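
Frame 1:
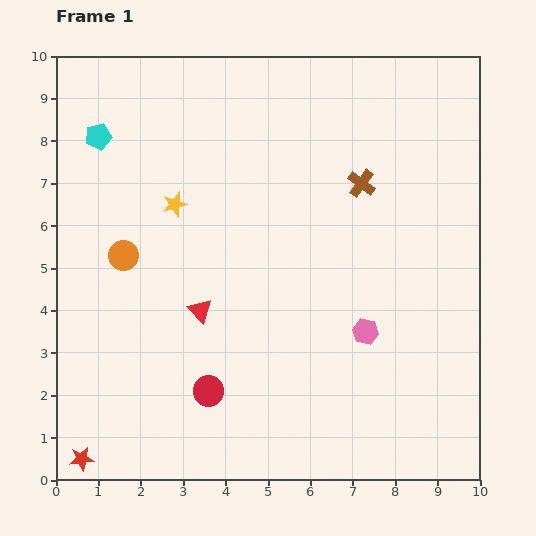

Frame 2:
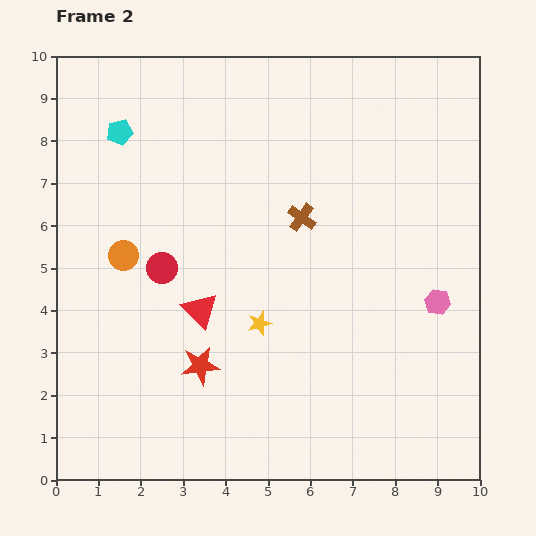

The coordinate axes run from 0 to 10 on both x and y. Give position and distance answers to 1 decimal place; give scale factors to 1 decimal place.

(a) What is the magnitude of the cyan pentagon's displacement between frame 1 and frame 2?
0.5

The cyan pentagon moved from (1.0, 8.1) to (1.5, 8.2), a distance of √(0.5² + 0.1²) ≈ 0.5.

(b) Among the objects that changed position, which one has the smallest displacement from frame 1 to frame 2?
the cyan pentagon

(moved 0.5)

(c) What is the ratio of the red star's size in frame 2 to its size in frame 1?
1.6×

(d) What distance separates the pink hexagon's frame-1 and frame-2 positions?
1.8

The pink hexagon moved from (7.3, 3.5) to (9.0, 4.2), a distance of √(1.7² + 0.7²) ≈ 1.8.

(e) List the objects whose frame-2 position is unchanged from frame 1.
the red triangle, the orange circle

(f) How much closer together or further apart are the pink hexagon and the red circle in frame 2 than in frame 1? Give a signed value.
+2.5

Distance in frame 1: 4.0. Distance in frame 2: 6.5.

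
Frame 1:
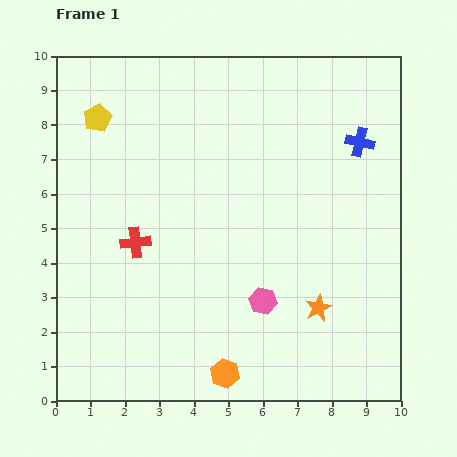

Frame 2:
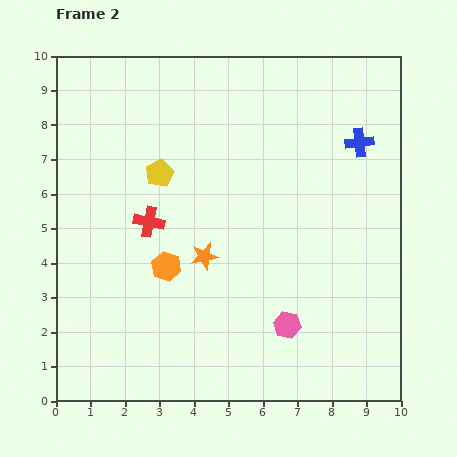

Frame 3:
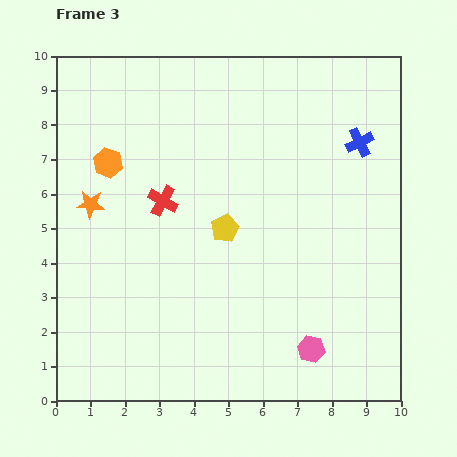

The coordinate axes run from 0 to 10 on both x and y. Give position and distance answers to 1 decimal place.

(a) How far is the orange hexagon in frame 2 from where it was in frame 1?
3.5

The orange hexagon moved from (4.9, 0.8) to (3.2, 3.9), a distance of √(1.7² + 3.1²) ≈ 3.5.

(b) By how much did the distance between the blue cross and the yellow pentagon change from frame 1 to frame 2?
-1.7

Distance in frame 1: 7.6. Distance in frame 2: 5.9.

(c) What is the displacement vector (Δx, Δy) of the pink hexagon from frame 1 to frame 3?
(1.4, -1.4)

The pink hexagon was at (6.0, 2.9) in frame 1 and (7.4, 1.5) in frame 3.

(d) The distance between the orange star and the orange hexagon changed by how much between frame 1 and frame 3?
-2.0

Distance in frame 1: 3.3. Distance in frame 3: 1.3.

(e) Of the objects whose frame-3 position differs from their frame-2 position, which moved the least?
the red cross

(moved 0.7)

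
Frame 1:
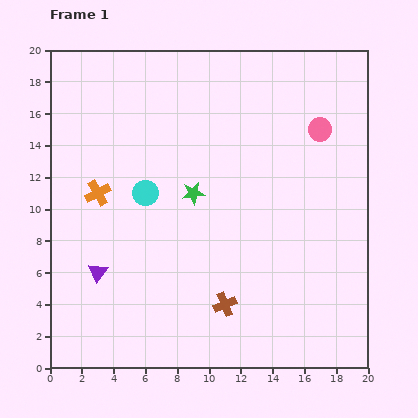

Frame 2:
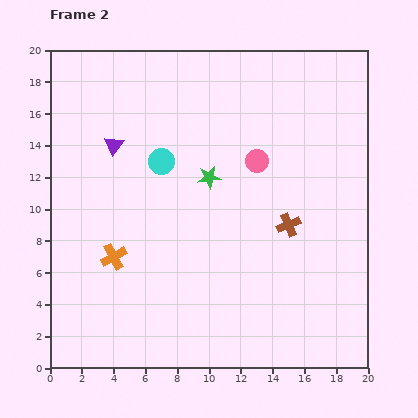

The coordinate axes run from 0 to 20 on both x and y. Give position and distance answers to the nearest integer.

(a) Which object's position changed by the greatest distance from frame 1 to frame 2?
the purple triangle

(moved 8; next 6)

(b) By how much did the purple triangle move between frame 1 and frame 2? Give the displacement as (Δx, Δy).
(1, 8)

The purple triangle was at (3, 6) in frame 1 and (4, 14) in frame 2.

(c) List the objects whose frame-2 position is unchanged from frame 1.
none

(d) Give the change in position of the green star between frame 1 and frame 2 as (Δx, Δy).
(1, 1)

The green star was at (9, 11) in frame 1 and (10, 12) in frame 2.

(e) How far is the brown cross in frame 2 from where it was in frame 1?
6

The brown cross moved from (11, 4) to (15, 9), a distance of √(4² + 5²) ≈ 6.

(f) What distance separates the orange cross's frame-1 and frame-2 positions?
4

The orange cross moved from (3, 11) to (4, 7), a distance of √(1² + 4²) ≈ 4.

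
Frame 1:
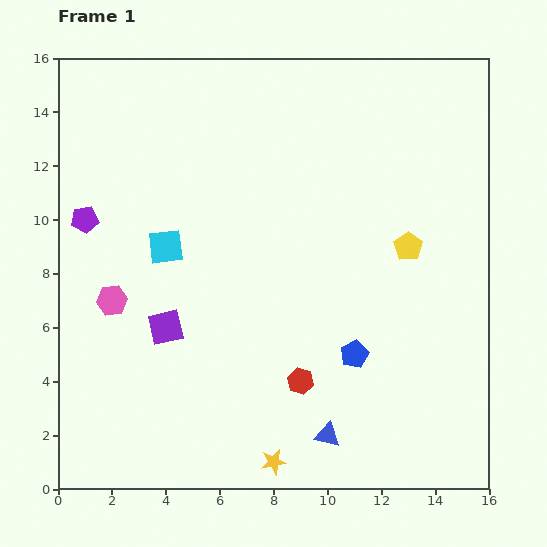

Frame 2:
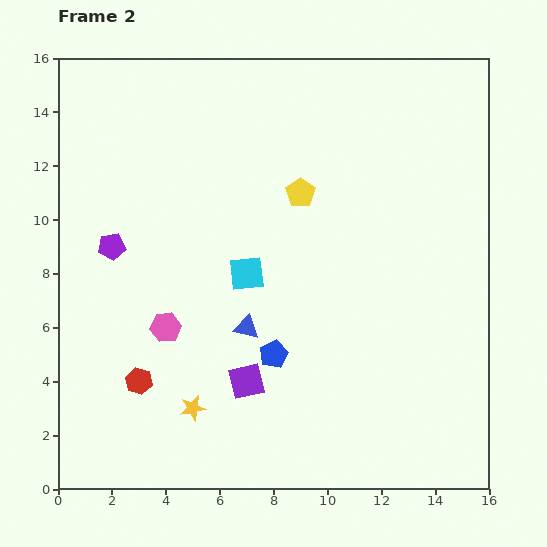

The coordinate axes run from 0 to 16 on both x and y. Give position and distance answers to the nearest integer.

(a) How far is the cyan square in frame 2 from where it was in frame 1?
3

The cyan square moved from (4, 9) to (7, 8), a distance of √(3² + 1²) ≈ 3.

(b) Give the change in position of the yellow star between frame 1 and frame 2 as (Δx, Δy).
(-3, 2)

The yellow star was at (8, 1) in frame 1 and (5, 3) in frame 2.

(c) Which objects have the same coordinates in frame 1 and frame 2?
none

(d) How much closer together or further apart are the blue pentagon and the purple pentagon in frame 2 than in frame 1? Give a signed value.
-4

Distance in frame 1: 11. Distance in frame 2: 7.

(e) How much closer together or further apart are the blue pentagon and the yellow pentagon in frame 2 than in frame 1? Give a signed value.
+2

Distance in frame 1: 4. Distance in frame 2: 6.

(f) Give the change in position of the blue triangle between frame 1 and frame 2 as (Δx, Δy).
(-3, 4)

The blue triangle was at (10, 2) in frame 1 and (7, 6) in frame 2.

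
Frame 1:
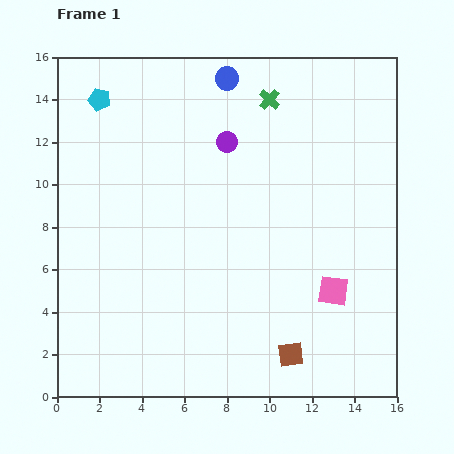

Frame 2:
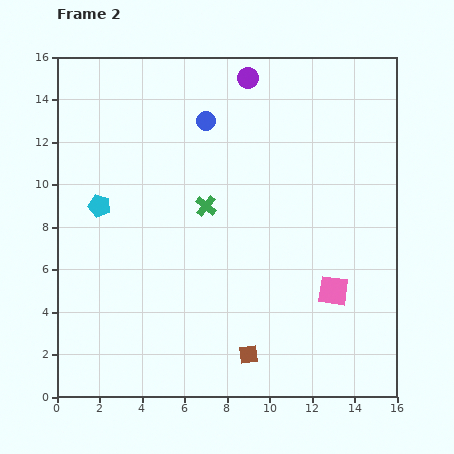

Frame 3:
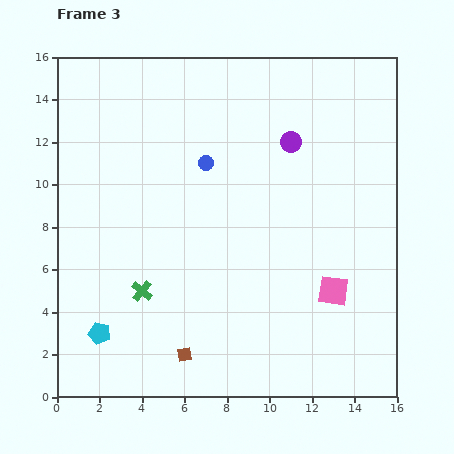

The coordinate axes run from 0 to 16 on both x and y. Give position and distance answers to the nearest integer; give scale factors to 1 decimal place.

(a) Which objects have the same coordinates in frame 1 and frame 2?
the pink square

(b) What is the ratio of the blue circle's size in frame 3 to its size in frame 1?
0.6×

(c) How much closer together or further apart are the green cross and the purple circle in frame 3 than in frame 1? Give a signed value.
+7

Distance in frame 1: 3. Distance in frame 3: 10.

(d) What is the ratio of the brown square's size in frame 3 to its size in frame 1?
0.6×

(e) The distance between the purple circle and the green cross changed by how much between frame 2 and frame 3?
+4

Distance in frame 2: 6. Distance in frame 3: 10.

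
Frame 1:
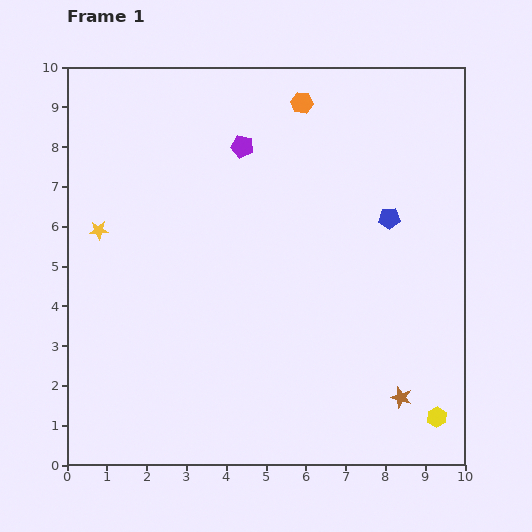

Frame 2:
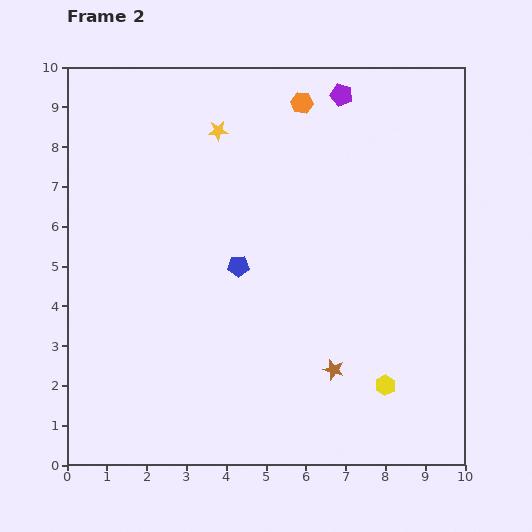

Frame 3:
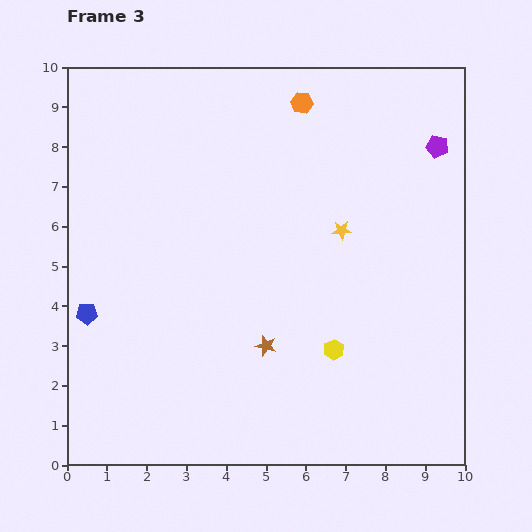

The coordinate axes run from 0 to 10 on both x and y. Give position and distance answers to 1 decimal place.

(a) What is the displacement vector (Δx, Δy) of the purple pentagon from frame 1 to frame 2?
(2.5, 1.3)

The purple pentagon was at (4.4, 8.0) in frame 1 and (6.9, 9.3) in frame 2.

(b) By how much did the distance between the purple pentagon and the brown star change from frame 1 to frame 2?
-0.6

Distance in frame 1: 7.5. Distance in frame 2: 6.9.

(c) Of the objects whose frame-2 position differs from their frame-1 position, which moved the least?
the yellow hexagon

(moved 1.5)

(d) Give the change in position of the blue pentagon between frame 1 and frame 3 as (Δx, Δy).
(-7.6, -2.4)

The blue pentagon was at (8.1, 6.2) in frame 1 and (0.5, 3.8) in frame 3.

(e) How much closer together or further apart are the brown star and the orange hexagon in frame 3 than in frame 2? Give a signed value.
-0.5

Distance in frame 2: 6.7. Distance in frame 3: 6.2.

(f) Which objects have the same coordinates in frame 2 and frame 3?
the orange hexagon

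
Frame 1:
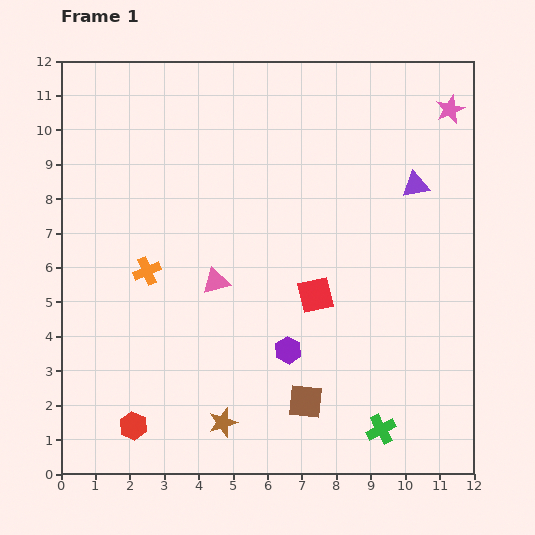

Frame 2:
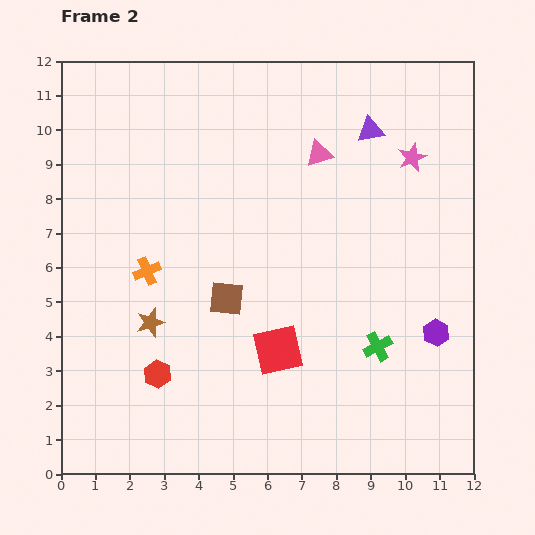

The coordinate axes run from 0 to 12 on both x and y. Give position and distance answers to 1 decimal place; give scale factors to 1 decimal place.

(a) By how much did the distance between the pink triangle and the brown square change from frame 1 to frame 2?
+0.6

Distance in frame 1: 4.4. Distance in frame 2: 5.0.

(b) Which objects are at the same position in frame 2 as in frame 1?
the orange cross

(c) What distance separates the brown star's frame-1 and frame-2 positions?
3.6

The brown star moved from (4.7, 1.5) to (2.6, 4.4), a distance of √(2.1² + 2.9²) ≈ 3.6.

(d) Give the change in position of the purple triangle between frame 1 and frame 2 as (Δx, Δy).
(-1.3, 1.6)

The purple triangle was at (10.3, 8.4) in frame 1 and (9.0, 10.0) in frame 2.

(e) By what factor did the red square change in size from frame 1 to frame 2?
1.4×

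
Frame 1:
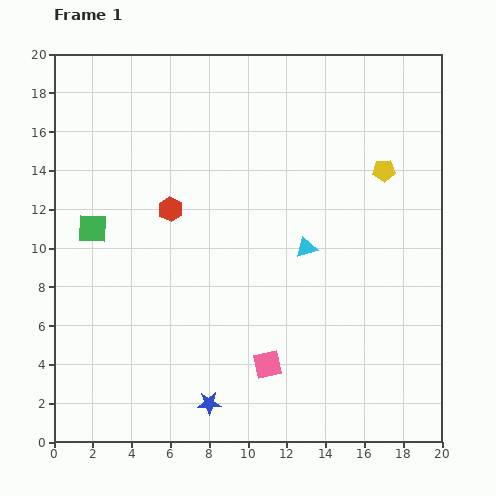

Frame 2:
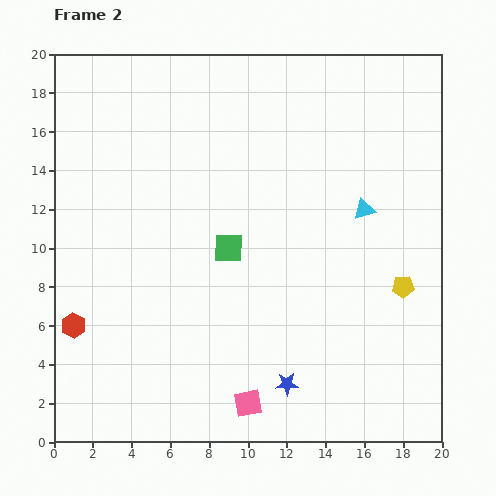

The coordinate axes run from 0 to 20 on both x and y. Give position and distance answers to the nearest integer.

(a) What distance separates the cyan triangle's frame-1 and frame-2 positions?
4

The cyan triangle moved from (13, 10) to (16, 12), a distance of √(3² + 2²) ≈ 4.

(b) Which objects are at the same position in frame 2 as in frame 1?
none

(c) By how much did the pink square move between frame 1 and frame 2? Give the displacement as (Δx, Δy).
(-1, -2)

The pink square was at (11, 4) in frame 1 and (10, 2) in frame 2.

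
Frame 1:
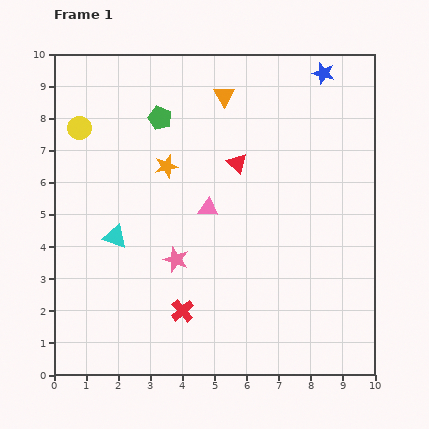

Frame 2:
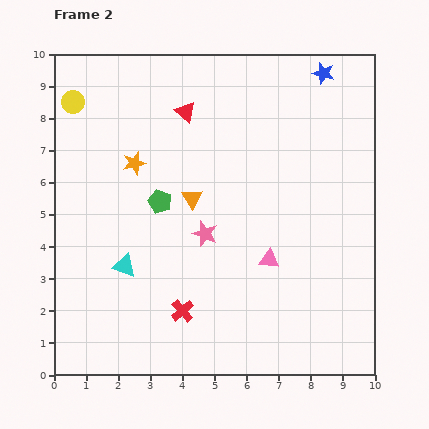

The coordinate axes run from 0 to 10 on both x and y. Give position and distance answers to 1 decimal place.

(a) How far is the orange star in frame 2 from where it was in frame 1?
1.0

The orange star moved from (3.5, 6.5) to (2.5, 6.6), a distance of √(1.0² + 0.1²) ≈ 1.0.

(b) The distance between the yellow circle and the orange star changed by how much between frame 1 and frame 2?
-0.3

Distance in frame 1: 3.0. Distance in frame 2: 2.7.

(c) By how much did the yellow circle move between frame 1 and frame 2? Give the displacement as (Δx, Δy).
(-0.2, 0.8)

The yellow circle was at (0.8, 7.7) in frame 1 and (0.6, 8.5) in frame 2.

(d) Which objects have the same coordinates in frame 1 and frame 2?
the red cross, the blue star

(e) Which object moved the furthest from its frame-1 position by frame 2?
the orange triangle

(moved 3.4; next 2.6)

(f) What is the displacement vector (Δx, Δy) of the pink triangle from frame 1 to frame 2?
(1.9, -1.6)

The pink triangle was at (4.8, 5.2) in frame 1 and (6.7, 3.6) in frame 2.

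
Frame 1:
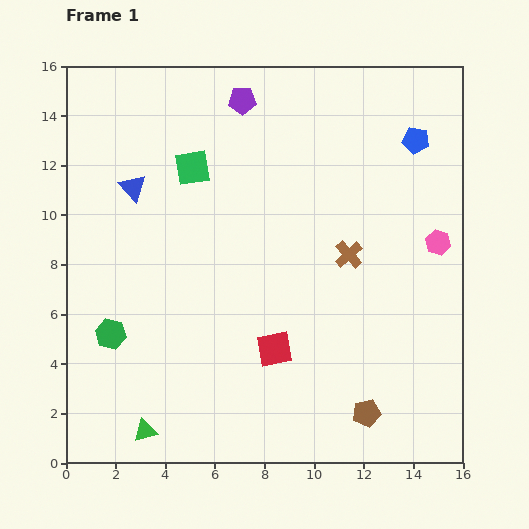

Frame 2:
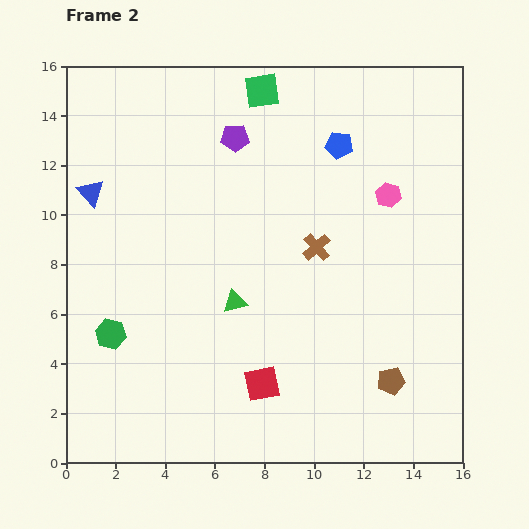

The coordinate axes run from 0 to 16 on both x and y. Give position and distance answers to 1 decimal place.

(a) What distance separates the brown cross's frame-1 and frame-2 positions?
1.3

The brown cross moved from (11.4, 8.4) to (10.1, 8.7), a distance of √(1.3² + 0.3²) ≈ 1.3.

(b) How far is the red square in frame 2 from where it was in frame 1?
1.5

The red square moved from (8.4, 4.6) to (7.9, 3.2), a distance of √(0.5² + 1.4²) ≈ 1.5.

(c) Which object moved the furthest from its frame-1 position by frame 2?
the green triangle

(moved 6.3; next 4.2)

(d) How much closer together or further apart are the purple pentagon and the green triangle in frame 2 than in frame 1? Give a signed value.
-7.3

Distance in frame 1: 13.9. Distance in frame 2: 6.6.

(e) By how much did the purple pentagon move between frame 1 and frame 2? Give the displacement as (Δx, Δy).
(-0.3, -1.5)

The purple pentagon was at (7.1, 14.6) in frame 1 and (6.8, 13.1) in frame 2.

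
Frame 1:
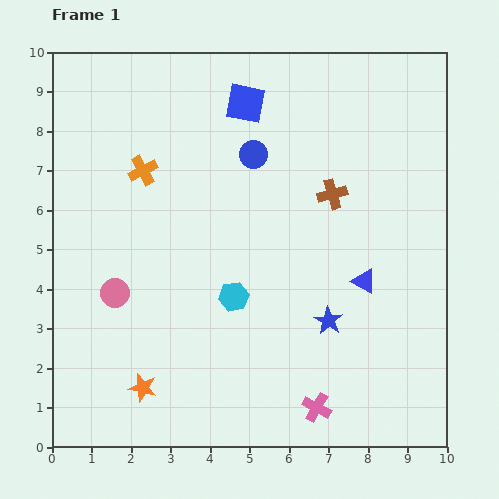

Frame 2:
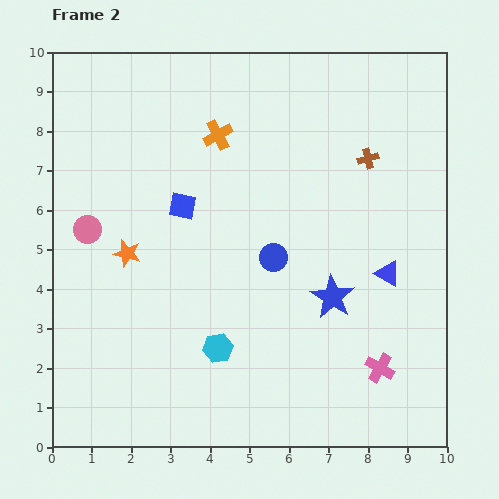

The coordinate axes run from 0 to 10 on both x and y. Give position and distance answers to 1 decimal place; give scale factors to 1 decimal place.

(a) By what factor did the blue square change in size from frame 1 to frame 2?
0.7×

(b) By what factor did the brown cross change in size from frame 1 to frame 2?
0.7×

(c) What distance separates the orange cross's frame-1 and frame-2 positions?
2.1

The orange cross moved from (2.3, 7.0) to (4.2, 7.9), a distance of √(1.9² + 0.9²) ≈ 2.1.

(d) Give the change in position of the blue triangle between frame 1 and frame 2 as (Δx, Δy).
(0.6, 0.2)

The blue triangle was at (7.9, 4.2) in frame 1 and (8.5, 4.4) in frame 2.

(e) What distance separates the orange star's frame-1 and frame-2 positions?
3.4

The orange star moved from (2.3, 1.5) to (1.9, 4.9), a distance of √(0.4² + 3.4²) ≈ 3.4.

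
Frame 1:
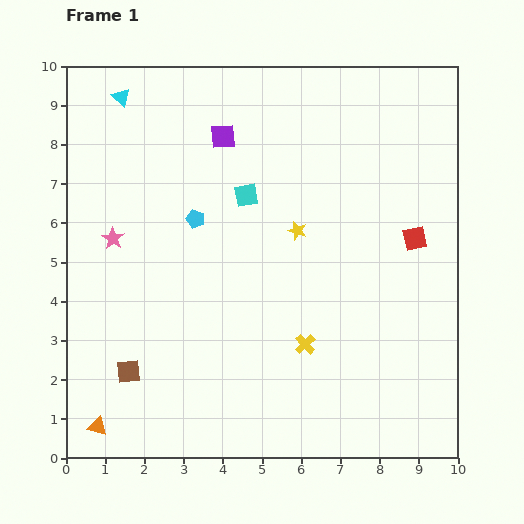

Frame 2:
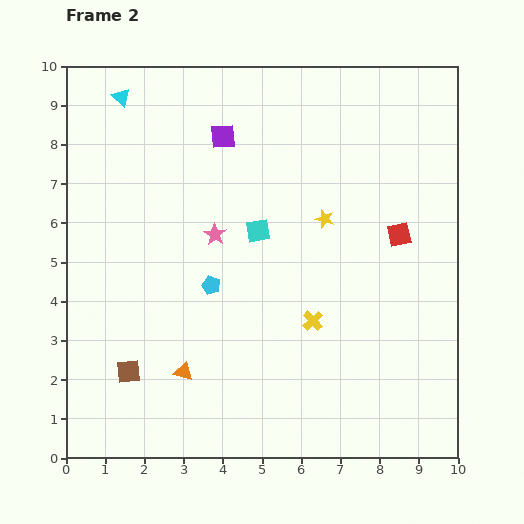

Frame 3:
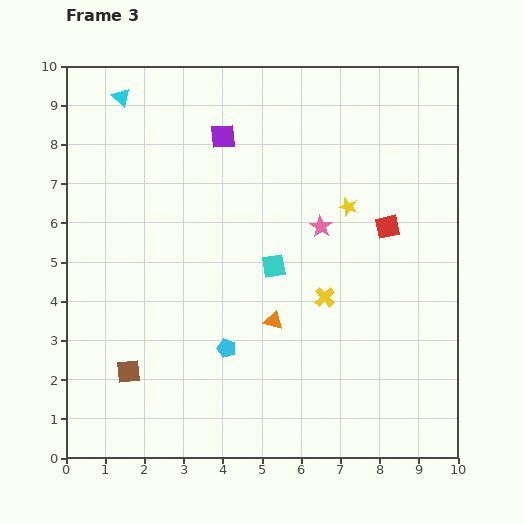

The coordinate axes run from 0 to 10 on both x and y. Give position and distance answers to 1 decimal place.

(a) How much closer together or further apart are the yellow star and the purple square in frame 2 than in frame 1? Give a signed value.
+0.2

Distance in frame 1: 3.1. Distance in frame 2: 3.3.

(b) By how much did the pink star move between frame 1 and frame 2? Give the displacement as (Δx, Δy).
(2.6, 0.1)

The pink star was at (1.2, 5.6) in frame 1 and (3.8, 5.7) in frame 2.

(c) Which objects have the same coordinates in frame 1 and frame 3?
the purple square, the brown square, the cyan triangle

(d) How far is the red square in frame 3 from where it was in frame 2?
0.4

The red square moved from (8.5, 5.7) to (8.2, 5.9), a distance of √(0.3² + 0.2²) ≈ 0.4.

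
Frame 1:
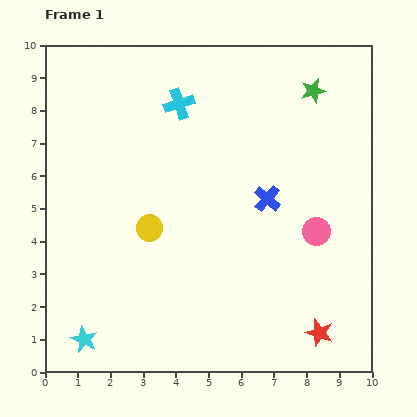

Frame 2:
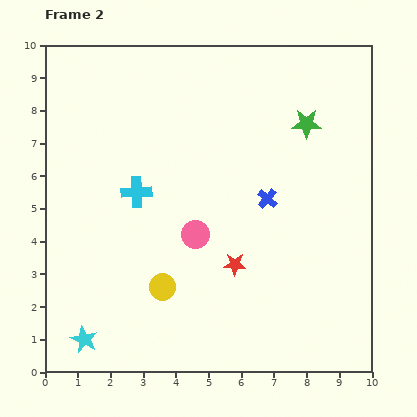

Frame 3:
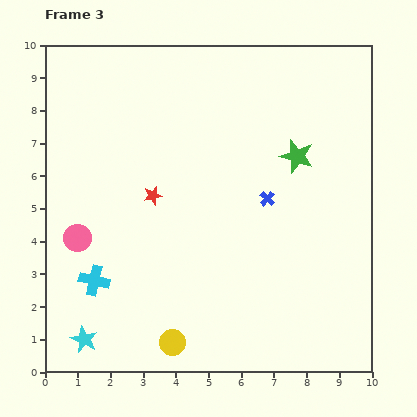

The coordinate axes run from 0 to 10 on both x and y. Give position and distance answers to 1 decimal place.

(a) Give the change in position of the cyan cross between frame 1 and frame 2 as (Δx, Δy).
(-1.3, -2.7)

The cyan cross was at (4.1, 8.2) in frame 1 and (2.8, 5.5) in frame 2.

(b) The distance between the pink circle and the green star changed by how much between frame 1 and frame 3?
+2.9

Distance in frame 1: 4.3. Distance in frame 3: 7.2.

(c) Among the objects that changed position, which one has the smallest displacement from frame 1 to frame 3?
the green star

(moved 2.1)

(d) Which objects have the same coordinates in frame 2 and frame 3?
the blue cross, the cyan star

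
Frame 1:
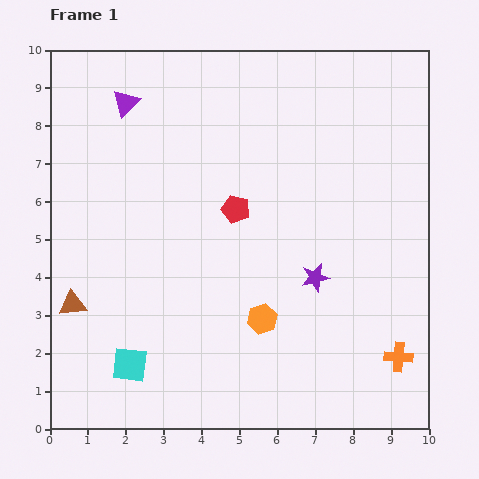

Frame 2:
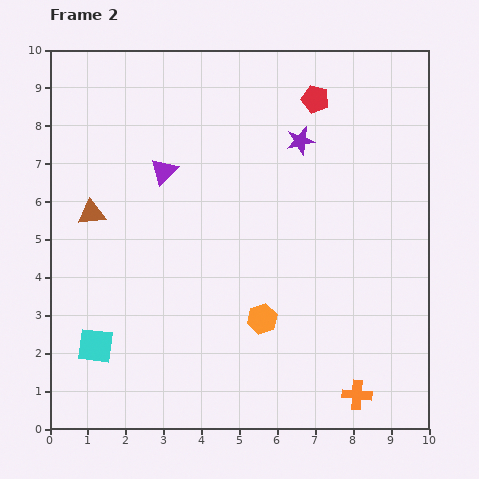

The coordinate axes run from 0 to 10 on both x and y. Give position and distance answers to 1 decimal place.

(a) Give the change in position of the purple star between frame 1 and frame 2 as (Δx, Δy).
(-0.4, 3.6)

The purple star was at (7.0, 4.0) in frame 1 and (6.6, 7.6) in frame 2.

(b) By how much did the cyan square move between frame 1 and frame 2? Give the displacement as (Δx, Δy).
(-0.9, 0.5)

The cyan square was at (2.1, 1.7) in frame 1 and (1.2, 2.2) in frame 2.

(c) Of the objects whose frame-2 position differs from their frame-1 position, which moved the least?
the cyan square

(moved 1.0)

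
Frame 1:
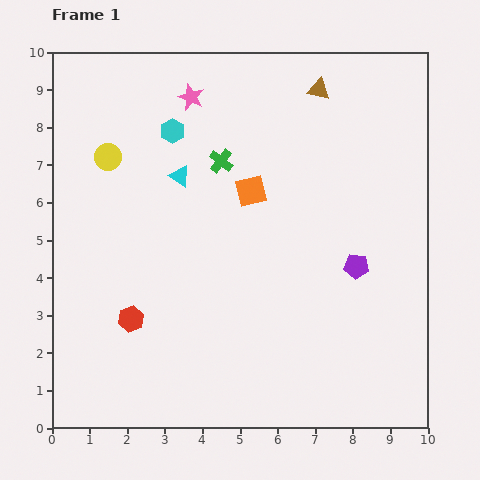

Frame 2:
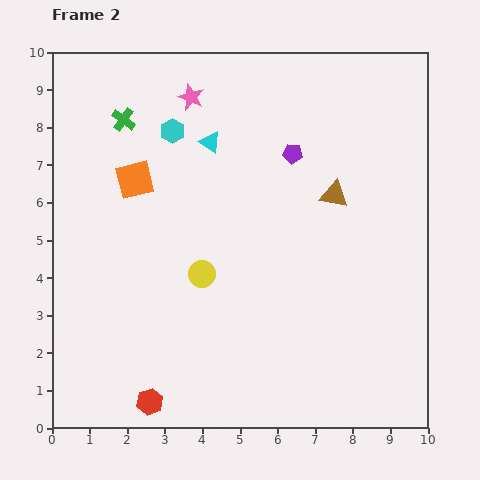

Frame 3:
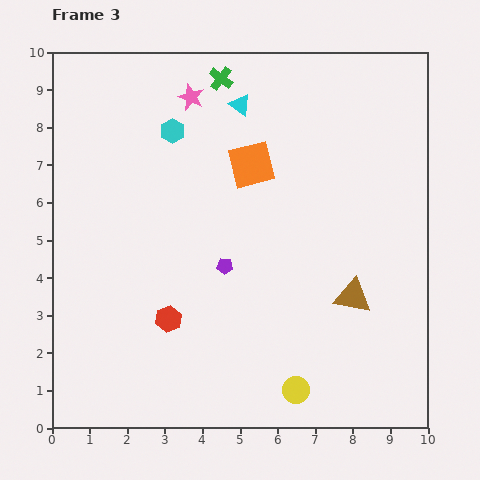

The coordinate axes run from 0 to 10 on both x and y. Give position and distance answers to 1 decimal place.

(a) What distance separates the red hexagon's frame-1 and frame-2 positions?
2.3

The red hexagon moved from (2.1, 2.9) to (2.6, 0.7), a distance of √(0.5² + 2.2²) ≈ 2.3.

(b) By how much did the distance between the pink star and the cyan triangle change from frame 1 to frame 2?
-0.8

Distance in frame 1: 2.1. Distance in frame 2: 1.3.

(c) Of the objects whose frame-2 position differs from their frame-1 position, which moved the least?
the cyan triangle

(moved 1.2)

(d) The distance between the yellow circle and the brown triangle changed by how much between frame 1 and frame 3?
-3.0

Distance in frame 1: 5.9. Distance in frame 3: 2.9.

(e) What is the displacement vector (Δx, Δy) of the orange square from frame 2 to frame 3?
(3.1, 0.4)

The orange square was at (2.2, 6.6) in frame 2 and (5.3, 7.0) in frame 3.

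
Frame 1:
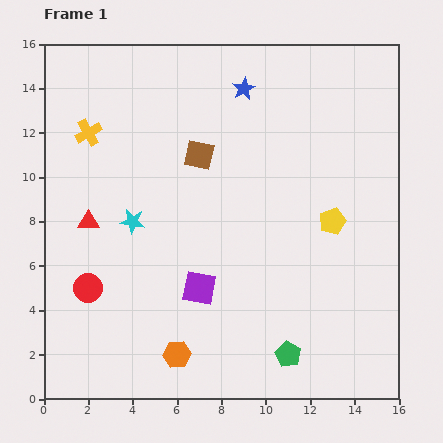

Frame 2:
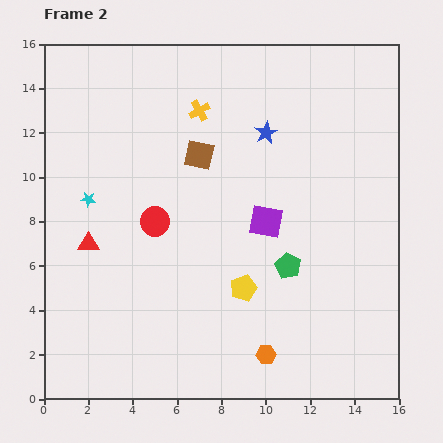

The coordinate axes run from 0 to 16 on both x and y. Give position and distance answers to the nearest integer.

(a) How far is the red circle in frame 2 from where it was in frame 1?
4

The red circle moved from (2, 5) to (5, 8), a distance of √(3² + 3²) ≈ 4.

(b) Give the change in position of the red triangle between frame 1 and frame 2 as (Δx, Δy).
(0, -1)

The red triangle was at (2, 8) in frame 1 and (2, 7) in frame 2.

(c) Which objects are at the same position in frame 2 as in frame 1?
the brown square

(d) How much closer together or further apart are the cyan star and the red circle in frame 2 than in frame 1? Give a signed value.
-1

Distance in frame 1: 4. Distance in frame 2: 3.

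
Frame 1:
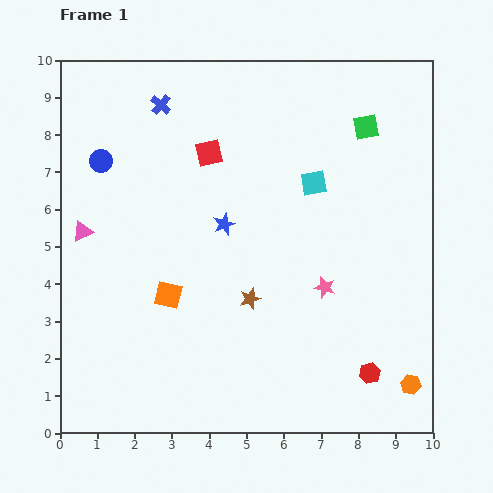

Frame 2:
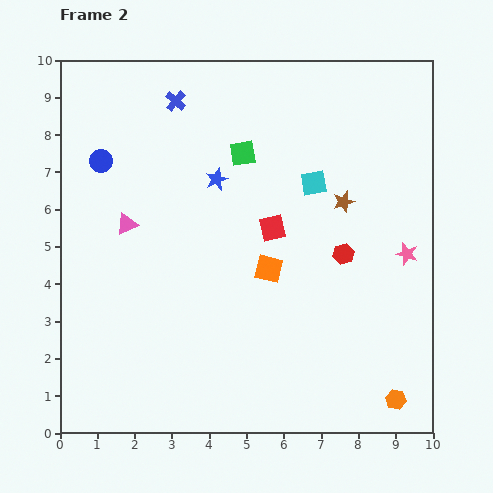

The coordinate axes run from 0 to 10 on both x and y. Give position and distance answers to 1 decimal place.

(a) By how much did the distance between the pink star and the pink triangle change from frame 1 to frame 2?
+0.8

Distance in frame 1: 6.7. Distance in frame 2: 7.5.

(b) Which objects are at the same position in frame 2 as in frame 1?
the cyan square, the blue circle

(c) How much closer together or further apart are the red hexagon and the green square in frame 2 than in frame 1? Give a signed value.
-2.8

Distance in frame 1: 6.6. Distance in frame 2: 3.8.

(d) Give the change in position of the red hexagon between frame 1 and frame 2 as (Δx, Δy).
(-0.7, 3.2)

The red hexagon was at (8.3, 1.6) in frame 1 and (7.6, 4.8) in frame 2.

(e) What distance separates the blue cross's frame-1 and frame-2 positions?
0.4

The blue cross moved from (2.7, 8.8) to (3.1, 8.9), a distance of √(0.4² + 0.1²) ≈ 0.4.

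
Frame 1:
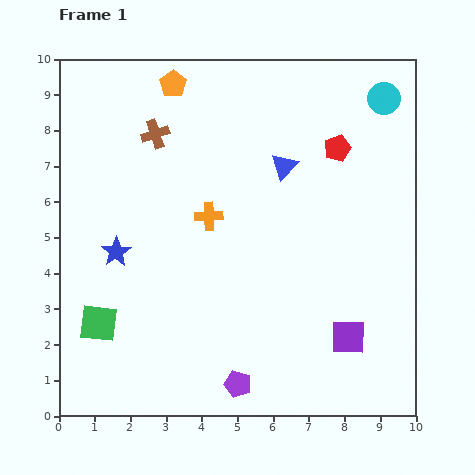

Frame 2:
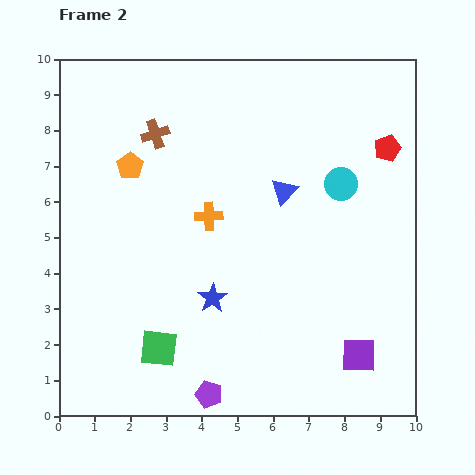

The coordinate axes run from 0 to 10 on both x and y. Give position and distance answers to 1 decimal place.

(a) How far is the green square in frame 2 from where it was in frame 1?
1.8

The green square moved from (1.1, 2.6) to (2.8, 1.9), a distance of √(1.7² + 0.7²) ≈ 1.8.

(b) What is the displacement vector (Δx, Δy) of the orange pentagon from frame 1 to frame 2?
(-1.2, -2.3)

The orange pentagon was at (3.2, 9.3) in frame 1 and (2.0, 7.0) in frame 2.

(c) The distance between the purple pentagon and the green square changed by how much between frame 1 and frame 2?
-2.4

Distance in frame 1: 4.3. Distance in frame 2: 1.9.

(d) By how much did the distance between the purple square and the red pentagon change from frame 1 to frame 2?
+0.6

Distance in frame 1: 5.3. Distance in frame 2: 5.9.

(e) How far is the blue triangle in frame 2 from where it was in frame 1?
0.7

The blue triangle moved from (6.3, 7.0) to (6.3, 6.3), a distance of √(0.0² + 0.7²) ≈ 0.7.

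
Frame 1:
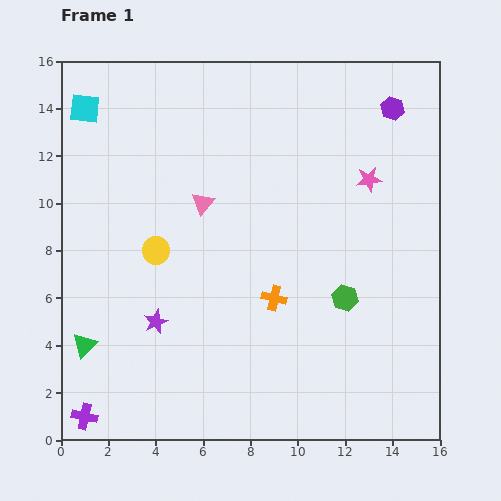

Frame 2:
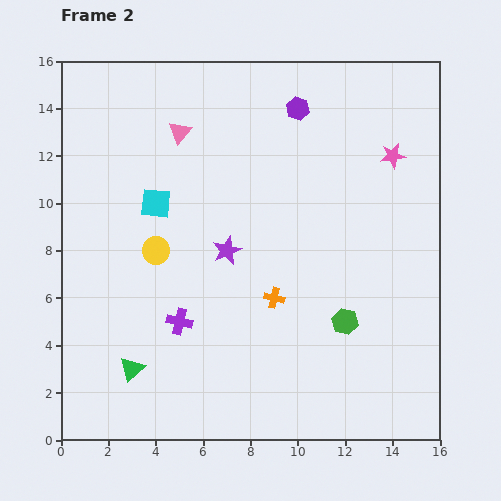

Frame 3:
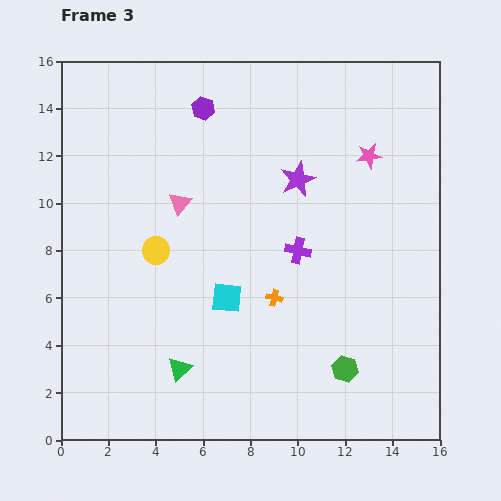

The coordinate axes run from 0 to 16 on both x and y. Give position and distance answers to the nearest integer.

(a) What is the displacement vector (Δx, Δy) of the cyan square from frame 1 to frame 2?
(3, -4)

The cyan square was at (1, 14) in frame 1 and (4, 10) in frame 2.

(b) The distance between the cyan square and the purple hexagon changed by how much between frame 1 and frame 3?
-5

Distance in frame 1: 13. Distance in frame 3: 8.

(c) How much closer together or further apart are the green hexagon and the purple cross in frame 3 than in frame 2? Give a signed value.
-2

Distance in frame 2: 7. Distance in frame 3: 5.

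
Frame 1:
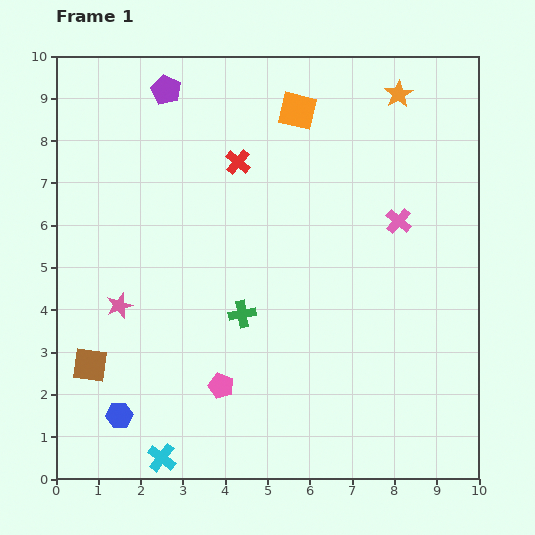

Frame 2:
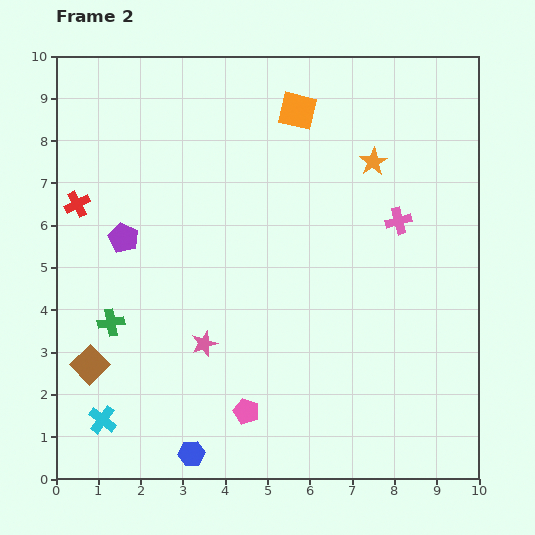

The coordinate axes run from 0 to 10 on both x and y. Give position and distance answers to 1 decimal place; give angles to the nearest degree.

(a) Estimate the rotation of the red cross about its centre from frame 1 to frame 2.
22° clockwise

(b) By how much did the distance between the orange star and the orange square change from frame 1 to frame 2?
-0.2

Distance in frame 1: 2.4. Distance in frame 2: 2.2.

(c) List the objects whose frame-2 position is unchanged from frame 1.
the pink cross, the brown square, the orange square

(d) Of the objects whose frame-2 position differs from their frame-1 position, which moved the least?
the pink pentagon

(moved 0.8)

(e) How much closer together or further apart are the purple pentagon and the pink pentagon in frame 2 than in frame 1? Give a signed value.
-2.1

Distance in frame 1: 7.1. Distance in frame 2: 5.0.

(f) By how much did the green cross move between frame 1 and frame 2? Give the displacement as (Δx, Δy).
(-3.1, -0.2)

The green cross was at (4.4, 3.9) in frame 1 and (1.3, 3.7) in frame 2.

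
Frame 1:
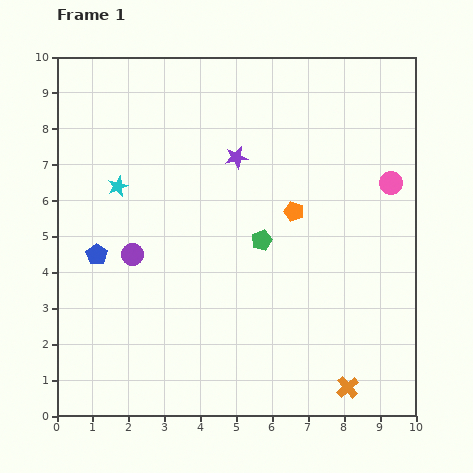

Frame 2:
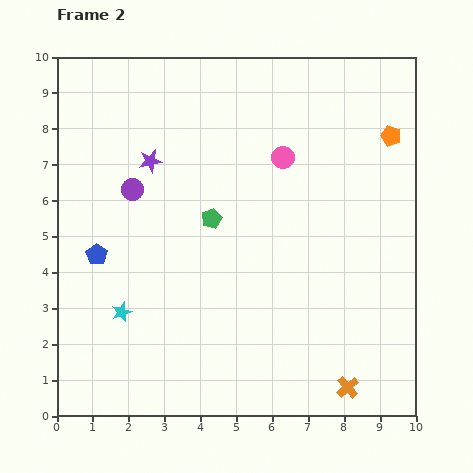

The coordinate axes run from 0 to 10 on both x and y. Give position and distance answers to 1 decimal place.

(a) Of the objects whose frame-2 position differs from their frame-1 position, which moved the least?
the green pentagon

(moved 1.5)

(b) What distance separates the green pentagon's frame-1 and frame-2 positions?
1.5

The green pentagon moved from (5.7, 4.9) to (4.3, 5.5), a distance of √(1.4² + 0.6²) ≈ 1.5.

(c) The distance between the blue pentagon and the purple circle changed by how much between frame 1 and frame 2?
+1.1

Distance in frame 1: 1.0. Distance in frame 2: 2.1.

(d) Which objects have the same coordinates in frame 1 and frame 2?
the orange cross, the blue pentagon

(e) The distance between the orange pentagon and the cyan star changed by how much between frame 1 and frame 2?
+4.1

Distance in frame 1: 4.9. Distance in frame 2: 9.0.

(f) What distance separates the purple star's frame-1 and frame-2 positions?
2.4

The purple star moved from (5.0, 7.2) to (2.6, 7.1), a distance of √(2.4² + 0.1²) ≈ 2.4.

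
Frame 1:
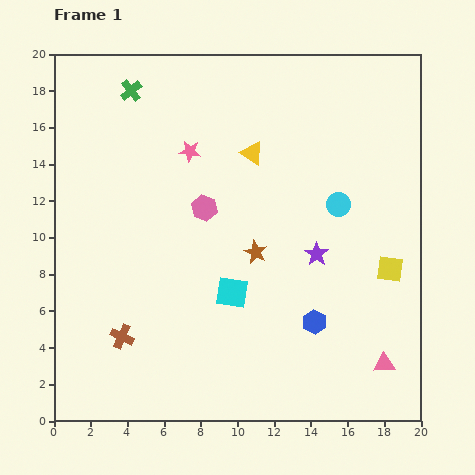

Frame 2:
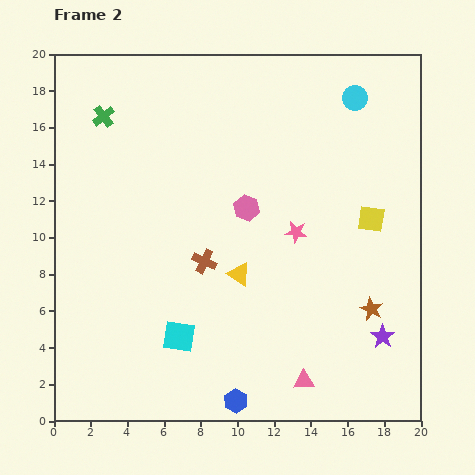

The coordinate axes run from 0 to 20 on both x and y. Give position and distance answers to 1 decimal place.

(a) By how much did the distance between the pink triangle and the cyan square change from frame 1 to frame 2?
-2.0

Distance in frame 1: 9.2. Distance in frame 2: 7.2.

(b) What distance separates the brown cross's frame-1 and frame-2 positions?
6.1

The brown cross moved from (3.7, 4.6) to (8.2, 8.7), a distance of √(4.5² + 4.1²) ≈ 6.1.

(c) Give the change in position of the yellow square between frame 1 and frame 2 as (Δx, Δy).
(-1.0, 2.7)

The yellow square was at (18.3, 8.3) in frame 1 and (17.3, 11.0) in frame 2.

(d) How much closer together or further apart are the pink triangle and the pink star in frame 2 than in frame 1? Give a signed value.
-7.6

Distance in frame 1: 15.7. Distance in frame 2: 8.1.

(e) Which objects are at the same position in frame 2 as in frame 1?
none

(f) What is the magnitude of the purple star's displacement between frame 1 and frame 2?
5.8

The purple star moved from (14.3, 9.1) to (17.9, 4.6), a distance of √(3.6² + 4.5²) ≈ 5.8.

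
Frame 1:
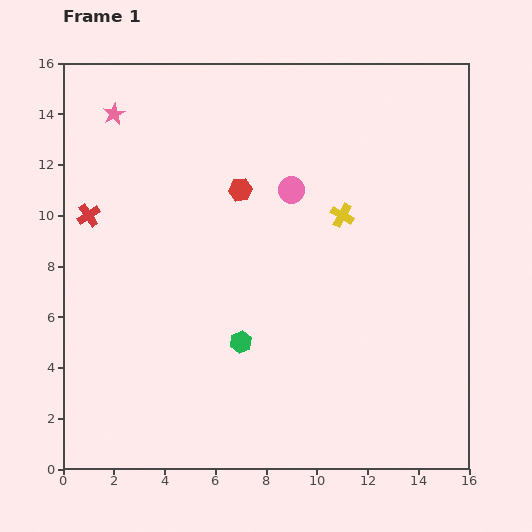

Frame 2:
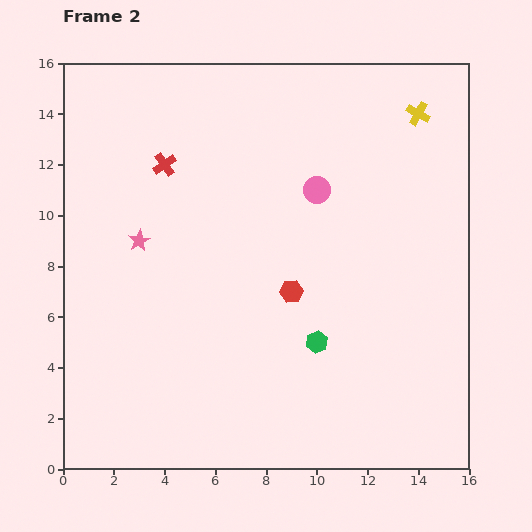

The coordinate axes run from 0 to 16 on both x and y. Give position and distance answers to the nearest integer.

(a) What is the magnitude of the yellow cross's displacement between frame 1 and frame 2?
5

The yellow cross moved from (11, 10) to (14, 14), a distance of √(3² + 4²) ≈ 5.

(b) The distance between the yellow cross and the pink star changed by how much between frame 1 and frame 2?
+2

Distance in frame 1: 10. Distance in frame 2: 12.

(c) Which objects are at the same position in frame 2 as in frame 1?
none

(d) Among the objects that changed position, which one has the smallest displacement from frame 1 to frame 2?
the pink circle

(moved 1)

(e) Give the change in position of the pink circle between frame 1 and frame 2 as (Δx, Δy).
(1, 0)

The pink circle was at (9, 11) in frame 1 and (10, 11) in frame 2.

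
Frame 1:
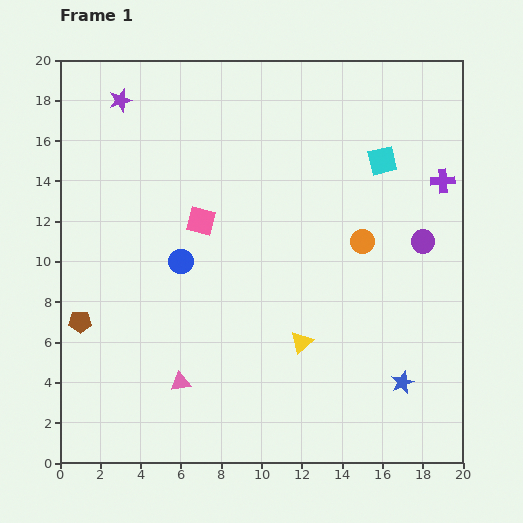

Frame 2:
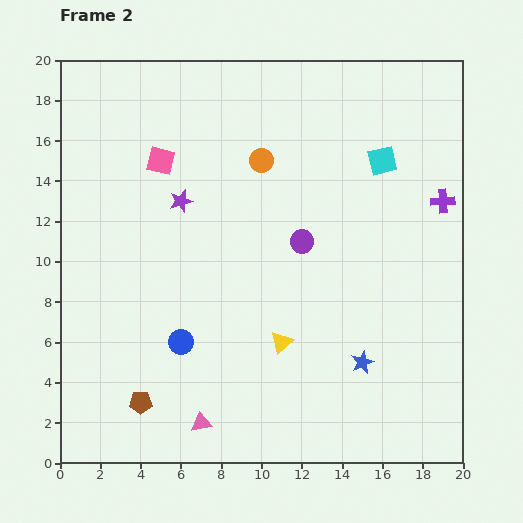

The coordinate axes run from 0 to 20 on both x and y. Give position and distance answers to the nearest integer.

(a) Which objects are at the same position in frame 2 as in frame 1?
the cyan square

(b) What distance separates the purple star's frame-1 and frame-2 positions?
6

The purple star moved from (3, 18) to (6, 13), a distance of √(3² + 5²) ≈ 6.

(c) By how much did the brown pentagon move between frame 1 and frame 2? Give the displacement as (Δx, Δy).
(3, -4)

The brown pentagon was at (1, 7) in frame 1 and (4, 3) in frame 2.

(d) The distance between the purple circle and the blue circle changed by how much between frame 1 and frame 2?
-4

Distance in frame 1: 12. Distance in frame 2: 8.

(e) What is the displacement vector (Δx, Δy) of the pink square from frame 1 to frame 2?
(-2, 3)

The pink square was at (7, 12) in frame 1 and (5, 15) in frame 2.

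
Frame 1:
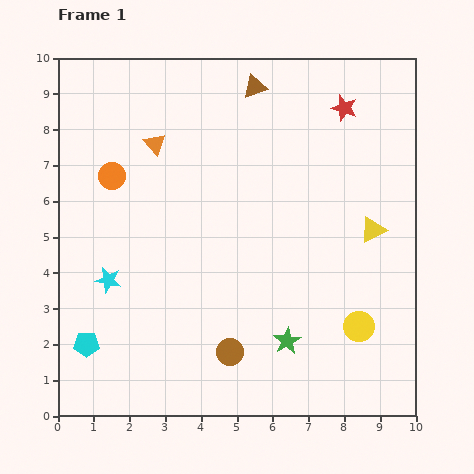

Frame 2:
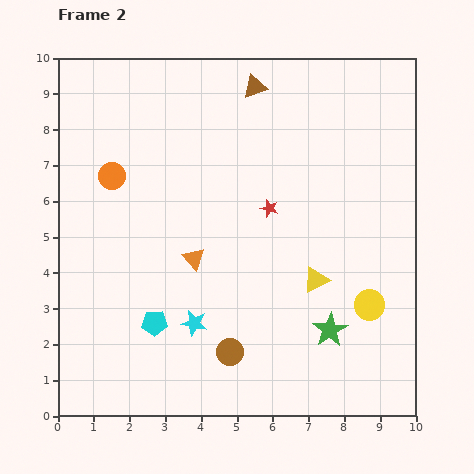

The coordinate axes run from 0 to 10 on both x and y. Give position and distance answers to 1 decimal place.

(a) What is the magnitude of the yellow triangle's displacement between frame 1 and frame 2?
2.1

The yellow triangle moved from (8.8, 5.2) to (7.2, 3.8), a distance of √(1.6² + 1.4²) ≈ 2.1.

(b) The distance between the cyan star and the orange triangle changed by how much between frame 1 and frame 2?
-2.2

Distance in frame 1: 4.0. Distance in frame 2: 1.8.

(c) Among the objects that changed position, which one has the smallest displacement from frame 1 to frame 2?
the yellow circle

(moved 0.7)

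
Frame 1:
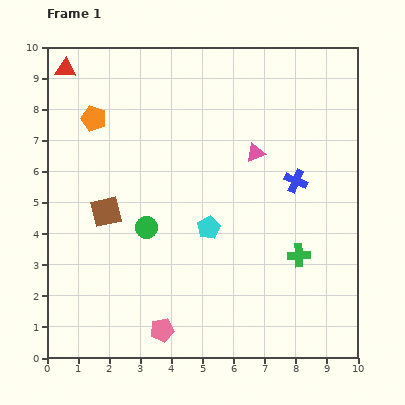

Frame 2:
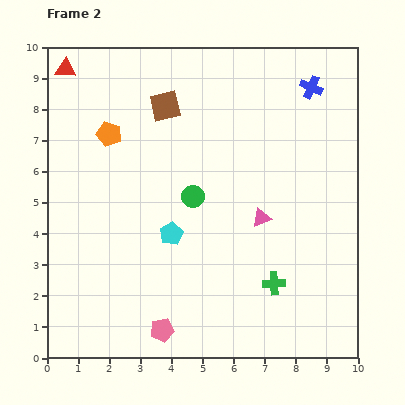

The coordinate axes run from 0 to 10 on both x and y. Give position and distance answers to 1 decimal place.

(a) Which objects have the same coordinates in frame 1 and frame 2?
the red triangle, the pink pentagon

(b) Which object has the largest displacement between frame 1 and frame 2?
the brown square

(moved 3.9; next 3.0)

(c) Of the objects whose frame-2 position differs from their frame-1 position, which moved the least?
the orange pentagon

(moved 0.7)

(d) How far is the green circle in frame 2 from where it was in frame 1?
1.8

The green circle moved from (3.2, 4.2) to (4.7, 5.2), a distance of √(1.5² + 1.0²) ≈ 1.8.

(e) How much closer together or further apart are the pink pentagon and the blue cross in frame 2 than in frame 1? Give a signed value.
+2.8

Distance in frame 1: 6.4. Distance in frame 2: 9.2.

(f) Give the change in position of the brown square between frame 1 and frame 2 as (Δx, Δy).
(1.9, 3.4)

The brown square was at (1.9, 4.7) in frame 1 and (3.8, 8.1) in frame 2.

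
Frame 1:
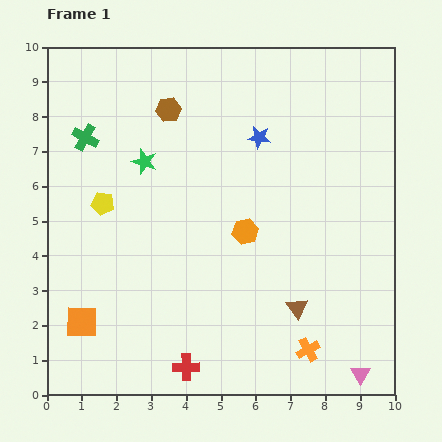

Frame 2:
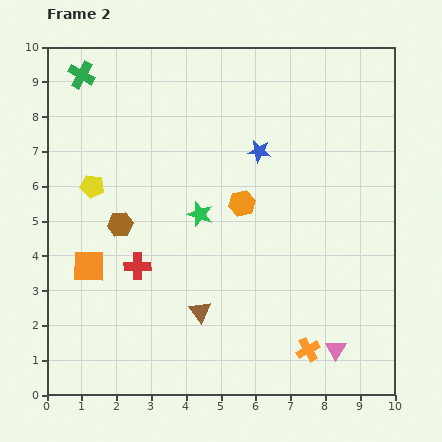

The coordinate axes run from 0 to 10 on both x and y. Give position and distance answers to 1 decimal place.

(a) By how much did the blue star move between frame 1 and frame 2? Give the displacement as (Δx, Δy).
(0.0, -0.4)

The blue star was at (6.1, 7.4) in frame 1 and (6.1, 7.0) in frame 2.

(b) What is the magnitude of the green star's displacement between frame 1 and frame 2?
2.2

The green star moved from (2.8, 6.7) to (4.4, 5.2), a distance of √(1.6² + 1.5²) ≈ 2.2.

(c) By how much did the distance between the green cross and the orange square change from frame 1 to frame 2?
+0.2

Distance in frame 1: 5.3. Distance in frame 2: 5.5.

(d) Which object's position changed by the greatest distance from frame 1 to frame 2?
the brown hexagon

(moved 3.6; next 3.2)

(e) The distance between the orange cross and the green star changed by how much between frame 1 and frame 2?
-2.2

Distance in frame 1: 7.2. Distance in frame 2: 5.0.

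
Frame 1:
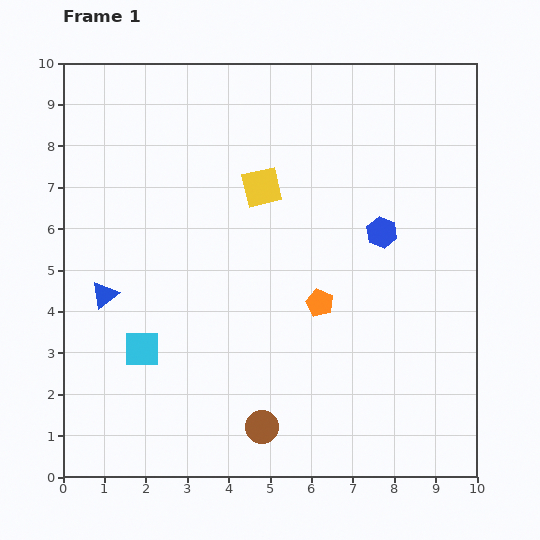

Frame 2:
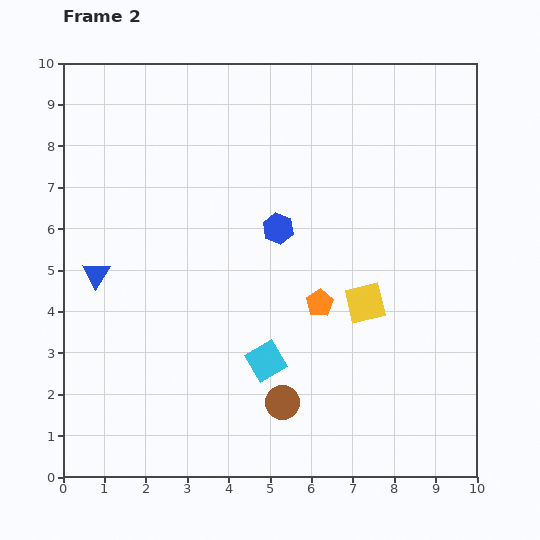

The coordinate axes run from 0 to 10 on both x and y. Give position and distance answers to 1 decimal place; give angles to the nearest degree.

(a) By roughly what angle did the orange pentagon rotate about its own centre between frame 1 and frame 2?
16° clockwise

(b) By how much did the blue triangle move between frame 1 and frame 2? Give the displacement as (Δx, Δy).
(-0.2, 0.5)

The blue triangle was at (1.0, 4.4) in frame 1 and (0.8, 4.9) in frame 2.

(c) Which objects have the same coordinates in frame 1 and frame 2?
the orange pentagon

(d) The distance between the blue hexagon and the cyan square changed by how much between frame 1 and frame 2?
-3.2

Distance in frame 1: 6.4. Distance in frame 2: 3.2.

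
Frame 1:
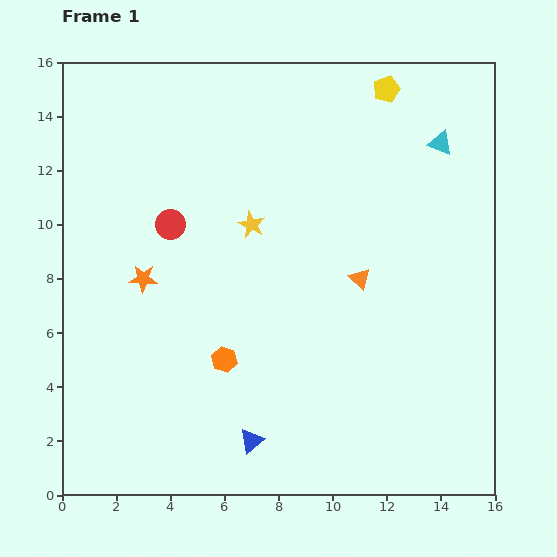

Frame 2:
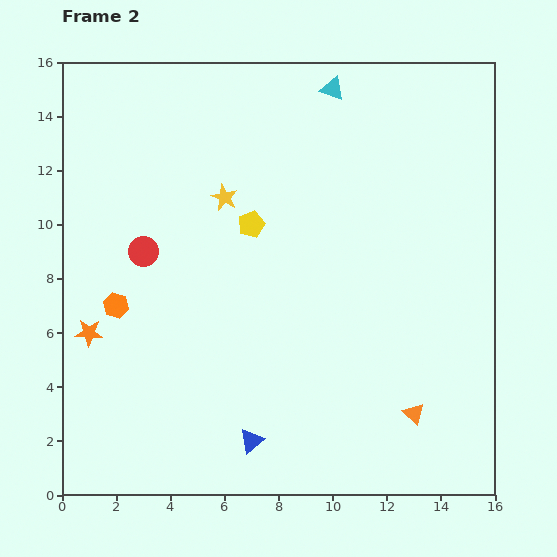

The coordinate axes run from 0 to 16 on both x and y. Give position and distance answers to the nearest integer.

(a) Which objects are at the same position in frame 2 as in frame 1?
the blue triangle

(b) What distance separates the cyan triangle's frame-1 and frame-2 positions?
4

The cyan triangle moved from (14, 13) to (10, 15), a distance of √(4² + 2²) ≈ 4.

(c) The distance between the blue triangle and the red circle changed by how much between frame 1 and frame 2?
-1

Distance in frame 1: 9. Distance in frame 2: 8.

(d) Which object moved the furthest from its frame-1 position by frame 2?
the yellow pentagon

(moved 7; next 5)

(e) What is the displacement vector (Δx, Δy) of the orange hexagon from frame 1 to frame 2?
(-4, 2)

The orange hexagon was at (6, 5) in frame 1 and (2, 7) in frame 2.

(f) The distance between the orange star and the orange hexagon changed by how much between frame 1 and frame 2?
-3

Distance in frame 1: 4. Distance in frame 2: 1.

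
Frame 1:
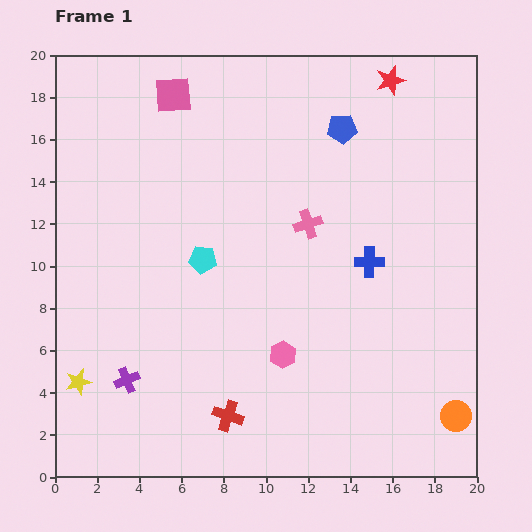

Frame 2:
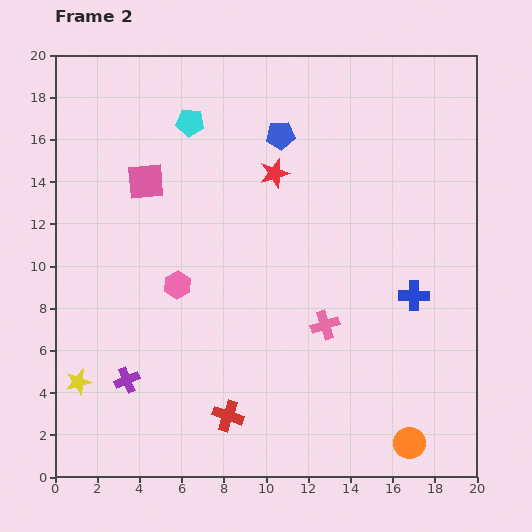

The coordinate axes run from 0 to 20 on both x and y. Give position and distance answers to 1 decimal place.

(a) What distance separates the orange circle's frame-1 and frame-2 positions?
2.6

The orange circle moved from (19.0, 2.9) to (16.8, 1.6), a distance of √(2.2² + 1.3²) ≈ 2.6.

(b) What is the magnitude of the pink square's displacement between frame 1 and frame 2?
4.3

The pink square moved from (5.6, 18.1) to (4.3, 14.0), a distance of √(1.3² + 4.1²) ≈ 4.3.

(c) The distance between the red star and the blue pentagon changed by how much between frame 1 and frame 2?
-1.5

Distance in frame 1: 3.3. Distance in frame 2: 1.8.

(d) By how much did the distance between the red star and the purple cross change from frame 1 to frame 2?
-6.9

Distance in frame 1: 18.9. Distance in frame 2: 12.0.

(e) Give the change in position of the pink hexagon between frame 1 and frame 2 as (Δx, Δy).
(-5.0, 3.3)

The pink hexagon was at (10.8, 5.8) in frame 1 and (5.8, 9.1) in frame 2.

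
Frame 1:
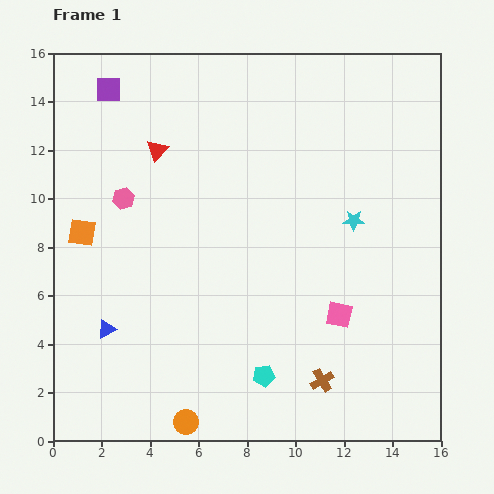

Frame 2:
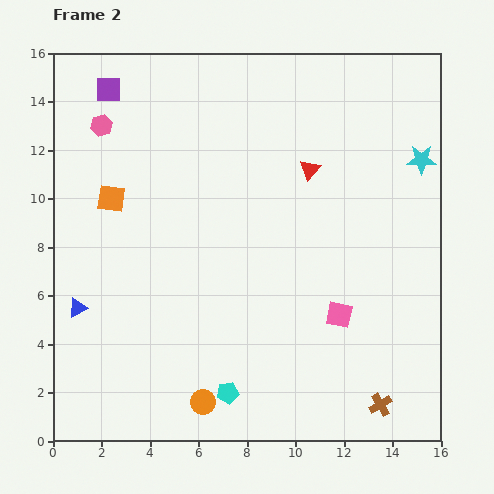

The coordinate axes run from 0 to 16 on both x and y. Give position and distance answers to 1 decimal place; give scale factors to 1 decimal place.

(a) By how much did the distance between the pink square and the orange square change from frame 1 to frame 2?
-0.5

Distance in frame 1: 11.1. Distance in frame 2: 10.6.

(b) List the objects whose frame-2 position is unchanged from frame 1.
the pink square, the purple square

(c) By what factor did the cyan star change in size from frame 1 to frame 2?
1.4×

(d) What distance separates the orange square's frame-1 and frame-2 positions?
1.8

The orange square moved from (1.2, 8.6) to (2.4, 10.0), a distance of √(1.2² + 1.4²) ≈ 1.8.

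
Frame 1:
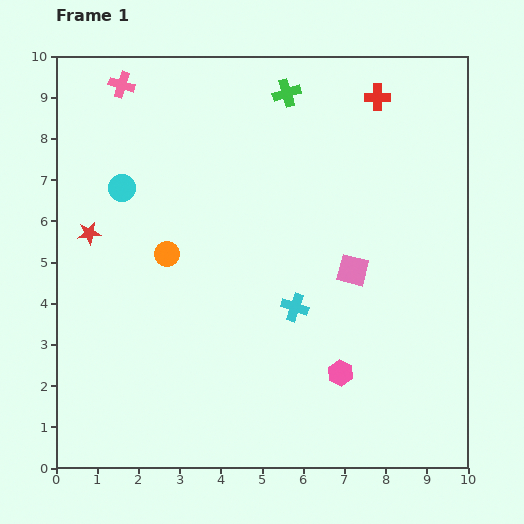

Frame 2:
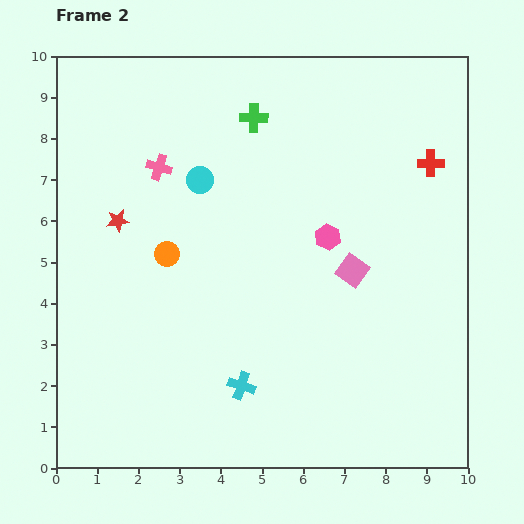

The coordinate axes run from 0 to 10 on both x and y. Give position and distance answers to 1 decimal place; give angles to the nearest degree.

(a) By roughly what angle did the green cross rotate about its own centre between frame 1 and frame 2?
18° clockwise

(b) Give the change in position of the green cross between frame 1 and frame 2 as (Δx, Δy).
(-0.8, -0.6)

The green cross was at (5.6, 9.1) in frame 1 and (4.8, 8.5) in frame 2.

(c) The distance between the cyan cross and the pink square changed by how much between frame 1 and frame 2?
+2.2

Distance in frame 1: 1.7. Distance in frame 2: 3.9.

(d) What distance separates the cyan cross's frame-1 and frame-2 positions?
2.3

The cyan cross moved from (5.8, 3.9) to (4.5, 2.0), a distance of √(1.3² + 1.9²) ≈ 2.3.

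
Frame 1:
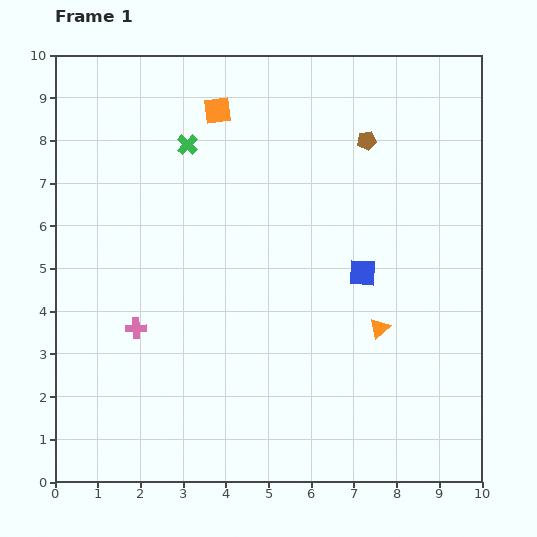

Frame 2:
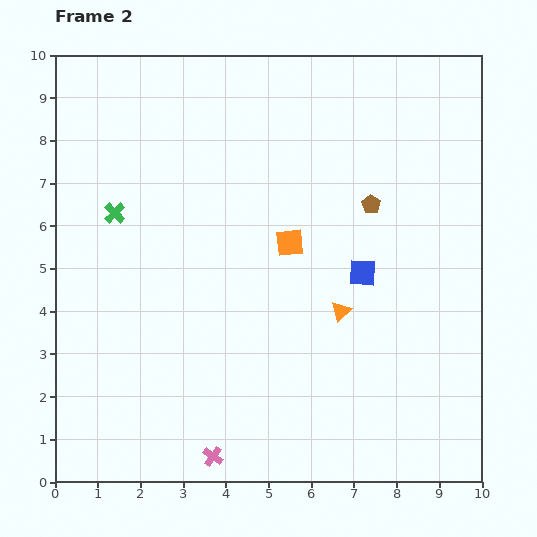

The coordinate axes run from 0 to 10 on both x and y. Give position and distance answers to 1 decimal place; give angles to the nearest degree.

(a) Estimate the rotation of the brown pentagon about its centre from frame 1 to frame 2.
29° counter-clockwise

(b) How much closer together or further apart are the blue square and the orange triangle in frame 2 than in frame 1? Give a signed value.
-0.4

Distance in frame 1: 1.4. Distance in frame 2: 1.0.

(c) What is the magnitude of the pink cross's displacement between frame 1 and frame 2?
3.5

The pink cross moved from (1.9, 3.6) to (3.7, 0.6), a distance of √(1.8² + 3.0²) ≈ 3.5.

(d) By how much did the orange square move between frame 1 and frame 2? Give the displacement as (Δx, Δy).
(1.7, -3.1)

The orange square was at (3.8, 8.7) in frame 1 and (5.5, 5.6) in frame 2.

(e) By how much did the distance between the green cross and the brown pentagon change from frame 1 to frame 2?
+1.8

Distance in frame 1: 4.2. Distance in frame 2: 6.0.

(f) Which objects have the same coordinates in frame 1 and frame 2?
the blue square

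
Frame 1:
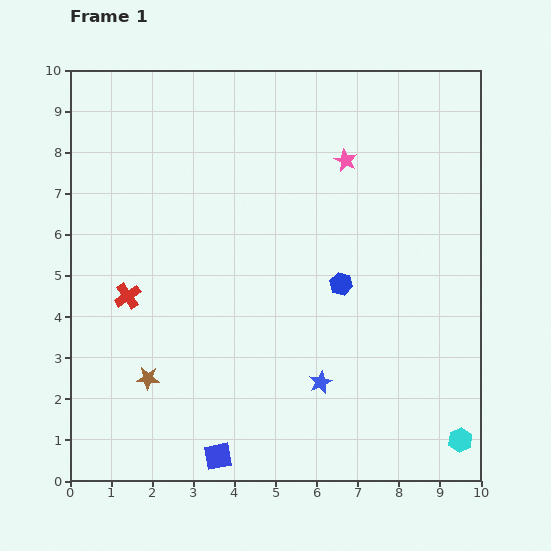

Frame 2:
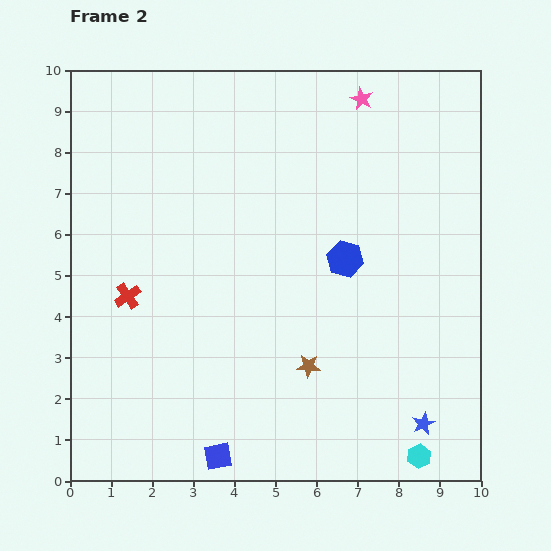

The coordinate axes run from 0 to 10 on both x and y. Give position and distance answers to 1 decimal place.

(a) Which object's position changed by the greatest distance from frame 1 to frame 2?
the brown star

(moved 3.9; next 2.7)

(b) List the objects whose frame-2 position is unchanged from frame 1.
the blue square, the red cross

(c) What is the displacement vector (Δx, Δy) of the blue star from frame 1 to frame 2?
(2.5, -1.0)

The blue star was at (6.1, 2.4) in frame 1 and (8.6, 1.4) in frame 2.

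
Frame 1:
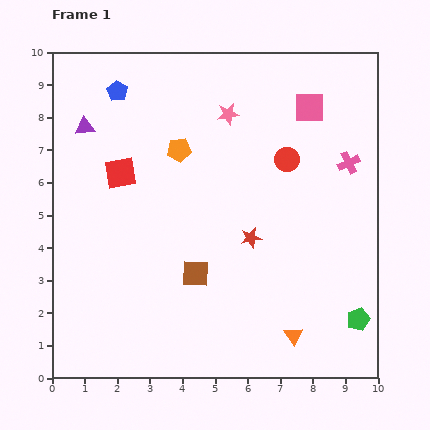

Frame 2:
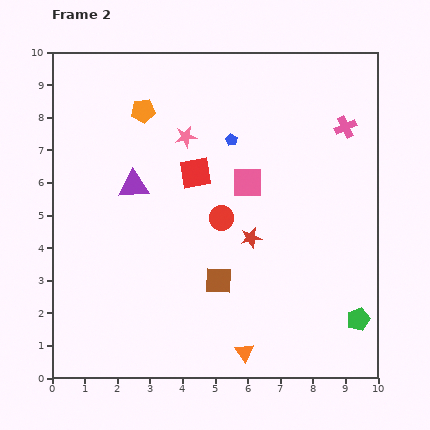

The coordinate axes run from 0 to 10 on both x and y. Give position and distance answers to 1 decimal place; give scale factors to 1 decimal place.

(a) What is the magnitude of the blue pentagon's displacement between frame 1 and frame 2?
3.8

The blue pentagon moved from (2.0, 8.8) to (5.5, 7.3), a distance of √(3.5² + 1.5²) ≈ 3.8.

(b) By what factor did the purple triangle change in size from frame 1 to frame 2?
1.5×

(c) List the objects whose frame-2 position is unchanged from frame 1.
the red star, the green pentagon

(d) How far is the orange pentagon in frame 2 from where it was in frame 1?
1.6

The orange pentagon moved from (3.9, 7.0) to (2.8, 8.2), a distance of √(1.1² + 1.2²) ≈ 1.6.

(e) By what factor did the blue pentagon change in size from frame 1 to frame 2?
0.6×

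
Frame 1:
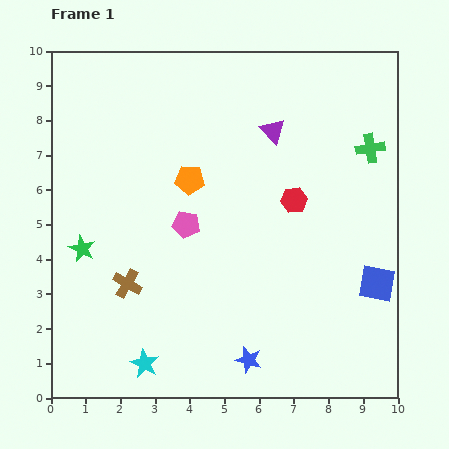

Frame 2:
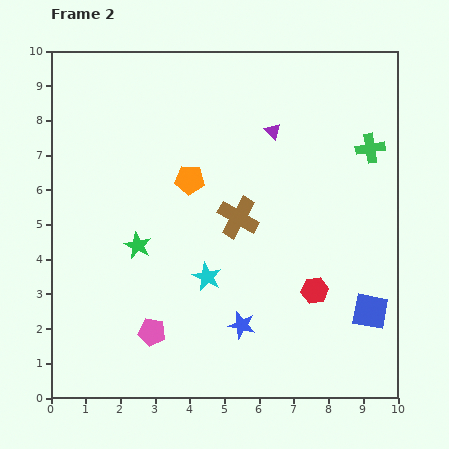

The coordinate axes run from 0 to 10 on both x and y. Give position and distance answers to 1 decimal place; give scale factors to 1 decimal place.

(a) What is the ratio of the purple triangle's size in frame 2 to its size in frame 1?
0.7×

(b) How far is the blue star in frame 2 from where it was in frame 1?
1.0

The blue star moved from (5.7, 1.1) to (5.5, 2.1), a distance of √(0.2² + 1.0²) ≈ 1.0.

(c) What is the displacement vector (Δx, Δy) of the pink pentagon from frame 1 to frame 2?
(-1.0, -3.1)

The pink pentagon was at (3.9, 5.0) in frame 1 and (2.9, 1.9) in frame 2.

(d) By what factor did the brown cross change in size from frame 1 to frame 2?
1.4×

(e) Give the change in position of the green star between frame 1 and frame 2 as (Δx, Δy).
(1.6, 0.1)

The green star was at (0.9, 4.3) in frame 1 and (2.5, 4.4) in frame 2.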